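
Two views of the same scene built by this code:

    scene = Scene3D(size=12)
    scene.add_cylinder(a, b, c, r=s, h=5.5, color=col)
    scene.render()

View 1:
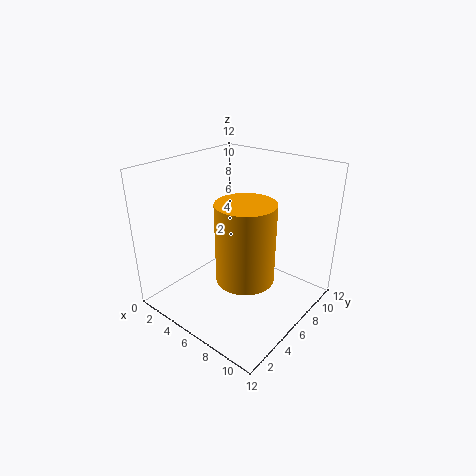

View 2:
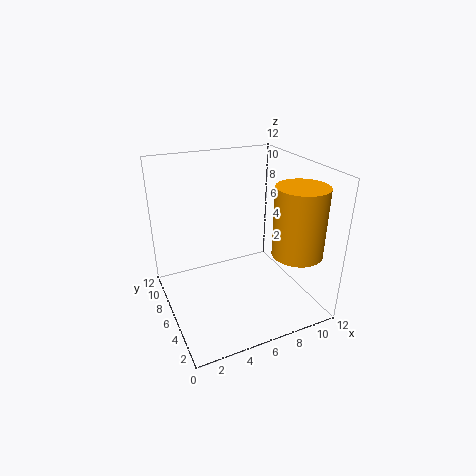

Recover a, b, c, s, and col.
a = 9.5
b = 2.5
c = 5.5
s = 2
col = 'orange'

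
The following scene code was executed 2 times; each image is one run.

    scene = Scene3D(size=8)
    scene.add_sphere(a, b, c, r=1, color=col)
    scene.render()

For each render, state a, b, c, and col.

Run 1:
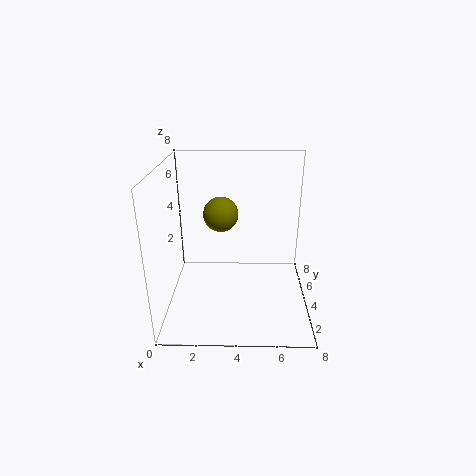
a = 3
b = 5
c = 5
col = 'olive'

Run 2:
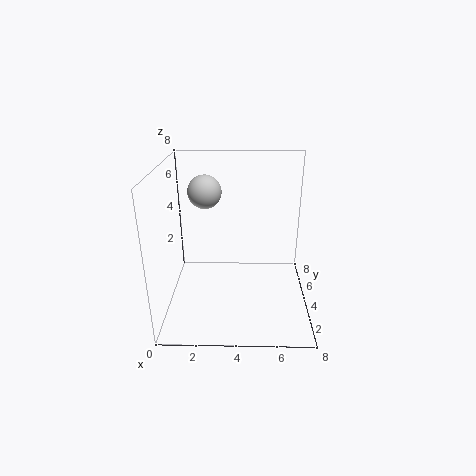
a = 2
b = 6
c = 6
col = 'lightgray'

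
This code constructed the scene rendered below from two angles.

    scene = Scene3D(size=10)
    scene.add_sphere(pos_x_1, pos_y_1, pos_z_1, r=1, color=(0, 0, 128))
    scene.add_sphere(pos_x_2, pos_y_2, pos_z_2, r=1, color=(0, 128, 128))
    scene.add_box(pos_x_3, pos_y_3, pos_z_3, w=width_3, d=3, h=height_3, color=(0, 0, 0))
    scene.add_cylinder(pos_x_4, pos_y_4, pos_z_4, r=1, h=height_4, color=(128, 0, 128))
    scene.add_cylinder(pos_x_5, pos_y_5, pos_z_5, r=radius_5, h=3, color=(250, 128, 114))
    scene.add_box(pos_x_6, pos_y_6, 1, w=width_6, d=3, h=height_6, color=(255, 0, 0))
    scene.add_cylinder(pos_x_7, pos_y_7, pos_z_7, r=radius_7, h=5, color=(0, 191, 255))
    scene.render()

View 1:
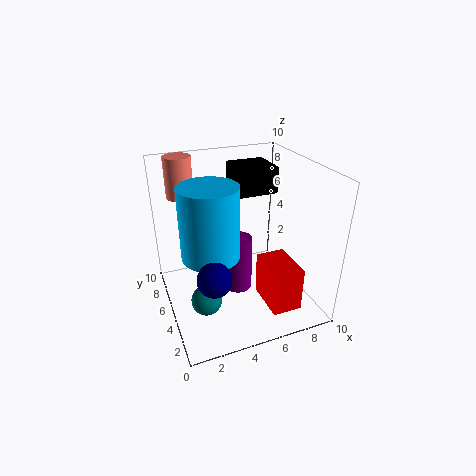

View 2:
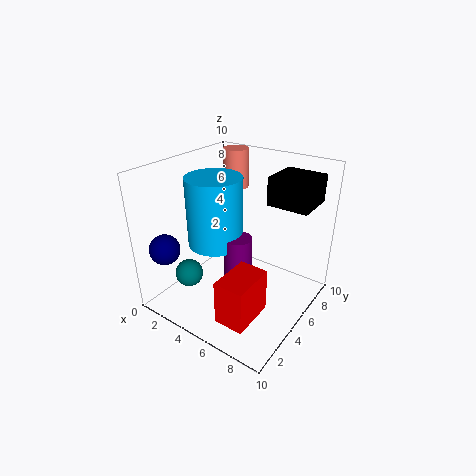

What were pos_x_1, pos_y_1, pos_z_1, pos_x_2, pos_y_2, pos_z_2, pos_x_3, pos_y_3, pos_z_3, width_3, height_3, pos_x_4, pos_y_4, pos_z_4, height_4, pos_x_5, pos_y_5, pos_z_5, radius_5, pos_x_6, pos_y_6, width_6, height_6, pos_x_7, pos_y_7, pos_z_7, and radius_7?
pos_x_1 = 2
pos_y_1 = 1
pos_z_1 = 5
pos_x_2 = 2
pos_y_2 = 3
pos_z_2 = 2
pos_x_3 = 6
pos_y_3 = 7
pos_z_3 = 7
width_3 = 3
height_3 = 2
pos_x_4 = 5
pos_y_4 = 5
pos_z_4 = 1
height_4 = 4
pos_x_5 = 2
pos_y_5 = 9
pos_z_5 = 7
radius_5 = 1
pos_x_6 = 6
pos_y_6 = 1
width_6 = 2
height_6 = 3
pos_x_7 = 3
pos_y_7 = 5
pos_z_7 = 4
radius_7 = 2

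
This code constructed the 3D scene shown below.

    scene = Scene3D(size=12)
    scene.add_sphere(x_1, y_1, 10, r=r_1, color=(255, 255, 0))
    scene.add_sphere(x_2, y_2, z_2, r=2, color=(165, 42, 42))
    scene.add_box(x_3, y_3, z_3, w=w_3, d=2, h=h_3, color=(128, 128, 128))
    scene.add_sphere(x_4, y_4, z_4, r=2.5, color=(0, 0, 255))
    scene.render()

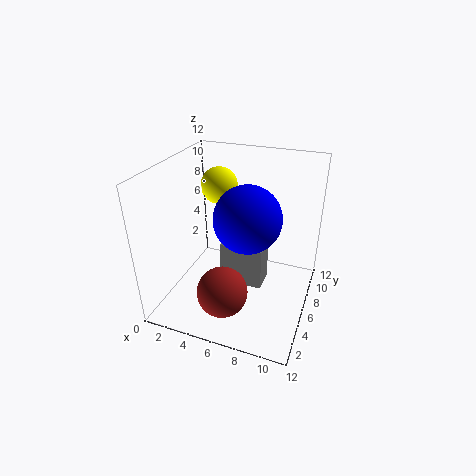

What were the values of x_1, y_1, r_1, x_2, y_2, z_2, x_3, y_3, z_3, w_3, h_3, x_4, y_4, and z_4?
x_1 = 4
y_1 = 7
r_1 = 1.5
x_2 = 6
y_2 = 2.5
z_2 = 3
x_3 = 5
y_3 = 4.5
z_3 = 2.5
w_3 = 3.5
h_3 = 3.5
x_4 = 7.5
y_4 = 4
z_4 = 9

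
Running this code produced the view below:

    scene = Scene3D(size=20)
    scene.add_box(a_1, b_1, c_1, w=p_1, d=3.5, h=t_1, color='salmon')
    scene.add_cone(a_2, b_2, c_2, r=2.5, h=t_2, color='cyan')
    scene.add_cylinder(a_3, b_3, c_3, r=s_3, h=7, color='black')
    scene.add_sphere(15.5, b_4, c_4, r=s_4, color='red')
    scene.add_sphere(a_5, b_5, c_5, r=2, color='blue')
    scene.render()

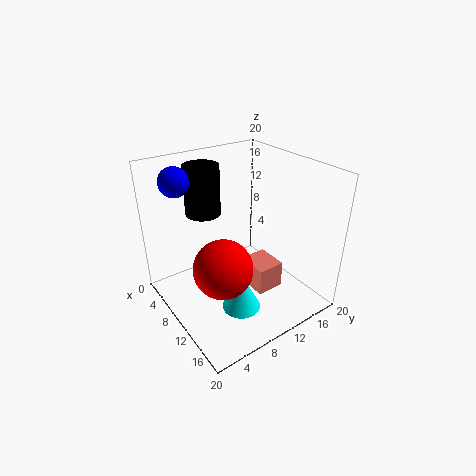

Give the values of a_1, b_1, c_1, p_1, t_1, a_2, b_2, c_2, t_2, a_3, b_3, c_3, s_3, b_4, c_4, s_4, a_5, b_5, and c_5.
a_1 = 13; b_1 = 8.5; c_1 = 5.5; p_1 = 4; t_1 = 3.5; a_2 = 15; b_2 = 7; c_2 = 3; t_2 = 5; a_3 = 5; b_3 = 7.5; c_3 = 12.5; s_3 = 2.5; b_4 = 4; c_4 = 10.5; s_4 = 3.5; a_5 = 5; b_5 = 3.5; c_5 = 18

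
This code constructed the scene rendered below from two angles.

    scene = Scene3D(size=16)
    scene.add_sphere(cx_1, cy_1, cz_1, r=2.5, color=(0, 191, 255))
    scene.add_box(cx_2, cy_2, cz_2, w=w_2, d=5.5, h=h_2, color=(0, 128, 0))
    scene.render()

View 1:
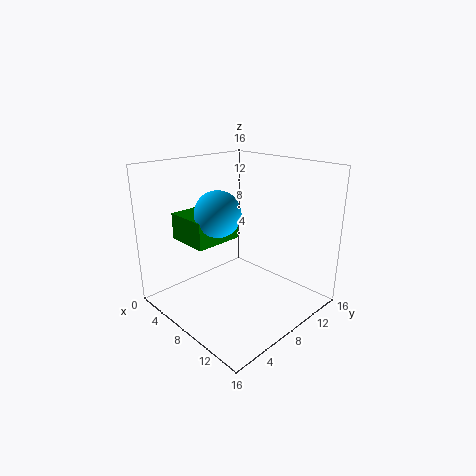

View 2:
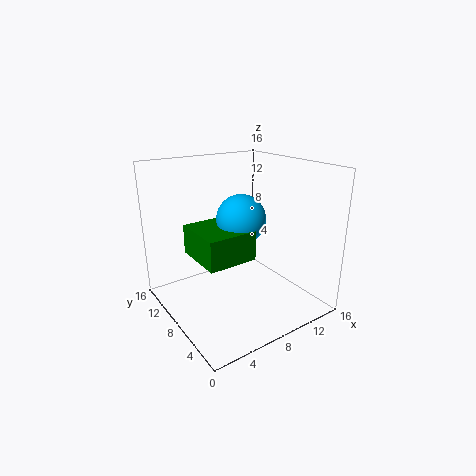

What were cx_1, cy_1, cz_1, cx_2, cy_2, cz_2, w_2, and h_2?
cx_1 = 7; cy_1 = 6; cz_1 = 11; cx_2 = 2; cy_2 = 3.5; cz_2 = 7.5; w_2 = 5; h_2 = 3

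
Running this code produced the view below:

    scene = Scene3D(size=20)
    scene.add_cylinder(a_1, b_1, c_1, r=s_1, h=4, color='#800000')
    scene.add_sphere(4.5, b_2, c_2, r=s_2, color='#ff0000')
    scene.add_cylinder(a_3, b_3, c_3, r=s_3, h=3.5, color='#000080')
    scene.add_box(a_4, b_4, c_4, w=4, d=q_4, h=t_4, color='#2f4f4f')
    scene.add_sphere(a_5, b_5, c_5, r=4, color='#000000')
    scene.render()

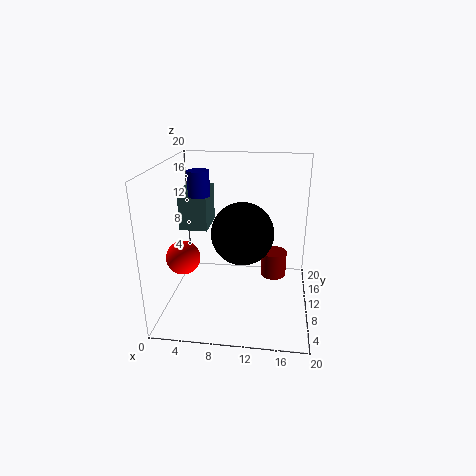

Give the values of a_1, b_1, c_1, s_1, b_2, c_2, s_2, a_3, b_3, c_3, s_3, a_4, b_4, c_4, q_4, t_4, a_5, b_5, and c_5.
a_1 = 15; b_1 = 15.5; c_1 = 1.5; s_1 = 2; b_2 = 2.5; c_2 = 10.5; s_2 = 2; a_3 = 4.5; b_3 = 11; c_3 = 15.5; s_3 = 1.5; a_4 = 1.5; b_4 = 10.5; c_4 = 10.5; q_4 = 5.5; t_4 = 5.5; a_5 = 11; b_5 = 7; c_5 = 12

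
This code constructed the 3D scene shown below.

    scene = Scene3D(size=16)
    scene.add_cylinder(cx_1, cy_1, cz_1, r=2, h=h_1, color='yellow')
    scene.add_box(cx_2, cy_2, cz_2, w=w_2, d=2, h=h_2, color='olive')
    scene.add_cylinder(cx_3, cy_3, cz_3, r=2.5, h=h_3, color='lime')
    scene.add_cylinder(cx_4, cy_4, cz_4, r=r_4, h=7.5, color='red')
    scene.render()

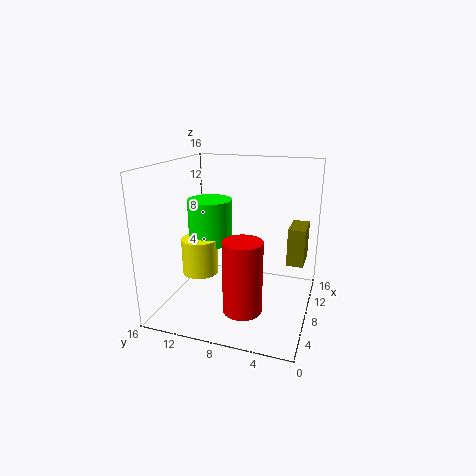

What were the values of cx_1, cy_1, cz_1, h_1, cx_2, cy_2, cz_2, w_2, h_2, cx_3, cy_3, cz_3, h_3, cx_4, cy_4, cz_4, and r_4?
cx_1 = 6.5; cy_1 = 12; cz_1 = 4; h_1 = 4; cx_2 = 11; cy_2 = 1; cz_2 = 4; w_2 = 4; h_2 = 4.5; cx_3 = 8.5; cy_3 = 11.5; cz_3 = 7; h_3 = 5; cx_4 = 3.5; cy_4 = 6; cz_4 = 2; r_4 = 2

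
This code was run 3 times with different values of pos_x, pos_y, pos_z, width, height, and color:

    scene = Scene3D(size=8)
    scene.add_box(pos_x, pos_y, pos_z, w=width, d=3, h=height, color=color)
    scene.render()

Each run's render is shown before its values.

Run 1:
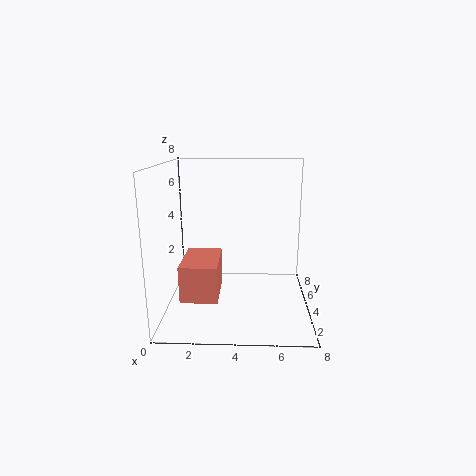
pos_x = 1; pos_y = 2; pos_z = 1; width = 2; height = 2; color = 'salmon'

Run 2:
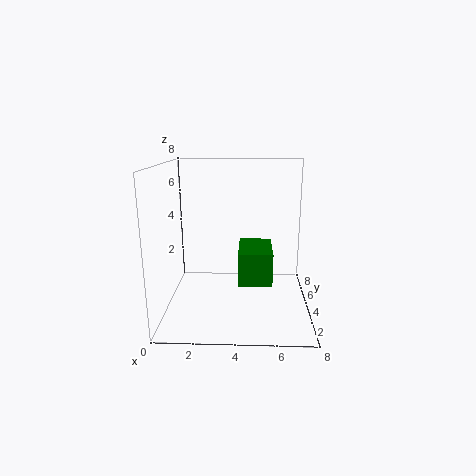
pos_x = 4; pos_y = 4; pos_z = 1; width = 2; height = 2; color = 'green'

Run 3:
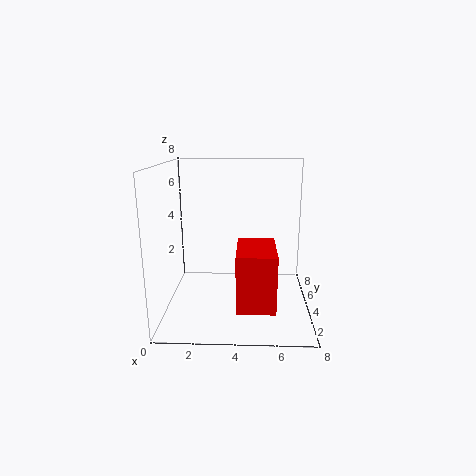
pos_x = 4; pos_y = 1; pos_z = 1; width = 2; height = 3; color = 'red'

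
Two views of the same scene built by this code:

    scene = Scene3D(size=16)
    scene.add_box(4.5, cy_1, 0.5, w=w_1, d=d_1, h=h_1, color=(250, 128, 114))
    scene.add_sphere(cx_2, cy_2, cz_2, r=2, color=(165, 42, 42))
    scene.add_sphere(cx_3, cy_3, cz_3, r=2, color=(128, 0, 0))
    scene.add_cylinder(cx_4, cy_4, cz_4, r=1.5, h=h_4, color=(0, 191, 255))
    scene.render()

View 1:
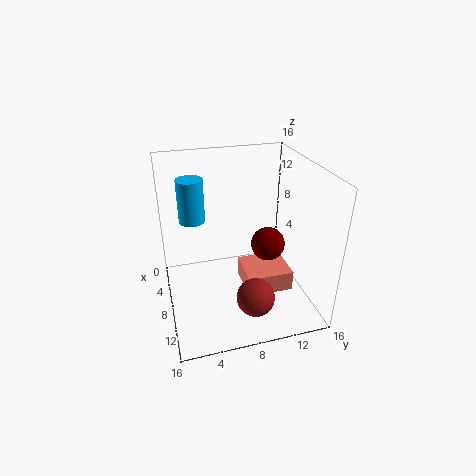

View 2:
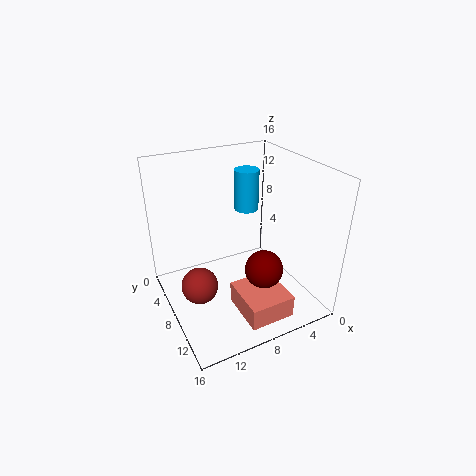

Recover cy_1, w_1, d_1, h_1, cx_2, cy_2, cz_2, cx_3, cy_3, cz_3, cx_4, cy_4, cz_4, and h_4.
cy_1 = 9; w_1 = 5; d_1 = 5.5; h_1 = 2.5; cx_2 = 13; cy_2 = 8.5; cz_2 = 3.5; cx_3 = 7; cy_3 = 12; cz_3 = 6; cx_4 = 4.5; cy_4 = 3.5; cz_4 = 9; h_4 = 5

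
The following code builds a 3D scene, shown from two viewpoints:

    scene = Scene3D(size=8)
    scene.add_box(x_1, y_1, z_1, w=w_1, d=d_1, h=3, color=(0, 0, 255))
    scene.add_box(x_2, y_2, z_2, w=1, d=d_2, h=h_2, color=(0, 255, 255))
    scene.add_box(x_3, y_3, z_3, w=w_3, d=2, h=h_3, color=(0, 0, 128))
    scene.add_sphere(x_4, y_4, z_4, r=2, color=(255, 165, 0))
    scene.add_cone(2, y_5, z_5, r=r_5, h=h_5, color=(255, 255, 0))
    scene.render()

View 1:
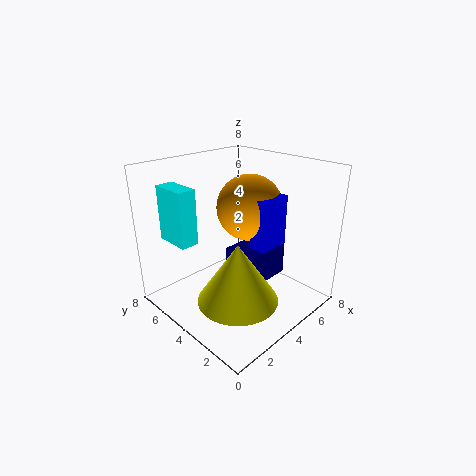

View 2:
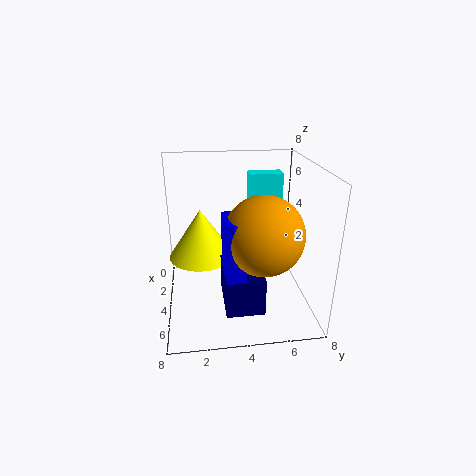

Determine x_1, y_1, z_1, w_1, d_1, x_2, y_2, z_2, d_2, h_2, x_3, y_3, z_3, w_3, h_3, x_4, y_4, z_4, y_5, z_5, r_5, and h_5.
x_1 = 5
y_1 = 3
z_1 = 3
w_1 = 2
d_1 = 1
x_2 = 1
y_2 = 5
z_2 = 4
d_2 = 2
h_2 = 3
x_3 = 4
y_3 = 3
z_3 = 1
w_3 = 3
h_3 = 2
x_4 = 6
y_4 = 5
z_4 = 5
y_5 = 2
z_5 = 2
r_5 = 2
h_5 = 3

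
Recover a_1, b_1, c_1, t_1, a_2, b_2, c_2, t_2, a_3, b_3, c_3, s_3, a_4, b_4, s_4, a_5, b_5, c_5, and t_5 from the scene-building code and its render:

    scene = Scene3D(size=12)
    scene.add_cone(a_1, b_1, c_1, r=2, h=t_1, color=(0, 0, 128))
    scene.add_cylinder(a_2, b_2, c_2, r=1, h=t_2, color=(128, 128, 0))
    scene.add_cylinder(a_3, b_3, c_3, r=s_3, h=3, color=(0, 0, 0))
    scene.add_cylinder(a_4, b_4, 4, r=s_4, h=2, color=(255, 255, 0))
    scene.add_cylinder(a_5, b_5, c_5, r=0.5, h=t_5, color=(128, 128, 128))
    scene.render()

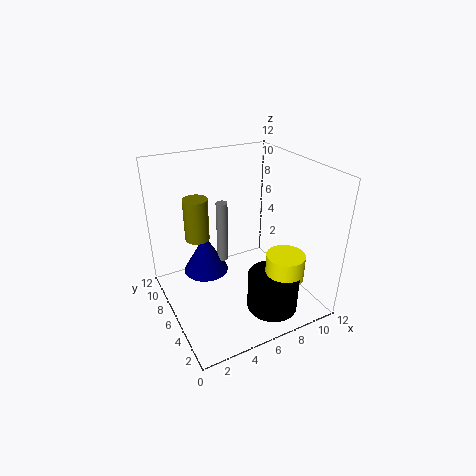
a_1 = 4, b_1 = 8.5, c_1 = 2, t_1 = 3.5, a_2 = 3, b_2 = 7.5, c_2 = 6, t_2 = 3.5, a_3 = 7, b_3 = 2, c_3 = 1.5, s_3 = 2, a_4 = 8, b_4 = 2, s_4 = 1.5, a_5 = 5.5, b_5 = 8, c_5 = 3, t_5 = 5.5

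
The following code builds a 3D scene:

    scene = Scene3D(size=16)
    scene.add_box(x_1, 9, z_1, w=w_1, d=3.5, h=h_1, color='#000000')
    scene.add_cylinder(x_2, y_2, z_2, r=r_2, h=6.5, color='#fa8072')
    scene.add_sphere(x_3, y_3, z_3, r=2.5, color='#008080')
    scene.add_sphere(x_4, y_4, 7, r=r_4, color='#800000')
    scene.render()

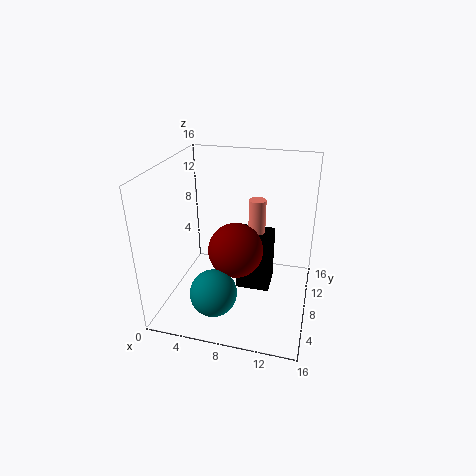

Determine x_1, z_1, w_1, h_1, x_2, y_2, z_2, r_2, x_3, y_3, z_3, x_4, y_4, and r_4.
x_1 = 7.5, z_1 = 0.5, w_1 = 4, h_1 = 7, x_2 = 9.5, y_2 = 11, z_2 = 5, r_2 = 1, x_3 = 6.5, y_3 = 3.5, z_3 = 3.5, x_4 = 8, y_4 = 7, r_4 = 3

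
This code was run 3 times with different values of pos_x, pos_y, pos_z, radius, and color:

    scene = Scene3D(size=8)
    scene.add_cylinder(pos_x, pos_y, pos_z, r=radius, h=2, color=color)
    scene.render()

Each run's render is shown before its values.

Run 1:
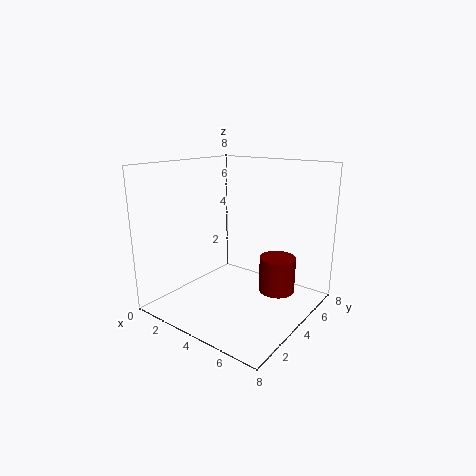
pos_x = 6; pos_y = 5; pos_z = 1; radius = 1; color = 'maroon'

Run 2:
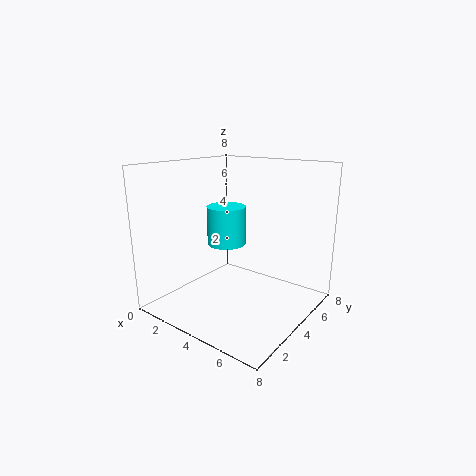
pos_x = 4; pos_y = 3; pos_z = 4; radius = 1; color = 'cyan'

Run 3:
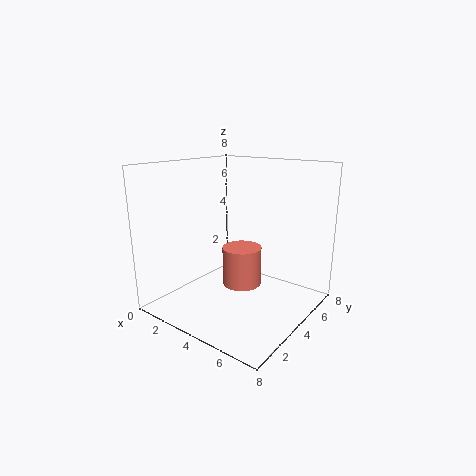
pos_x = 5; pos_y = 3; pos_z = 2; radius = 1; color = 'salmon'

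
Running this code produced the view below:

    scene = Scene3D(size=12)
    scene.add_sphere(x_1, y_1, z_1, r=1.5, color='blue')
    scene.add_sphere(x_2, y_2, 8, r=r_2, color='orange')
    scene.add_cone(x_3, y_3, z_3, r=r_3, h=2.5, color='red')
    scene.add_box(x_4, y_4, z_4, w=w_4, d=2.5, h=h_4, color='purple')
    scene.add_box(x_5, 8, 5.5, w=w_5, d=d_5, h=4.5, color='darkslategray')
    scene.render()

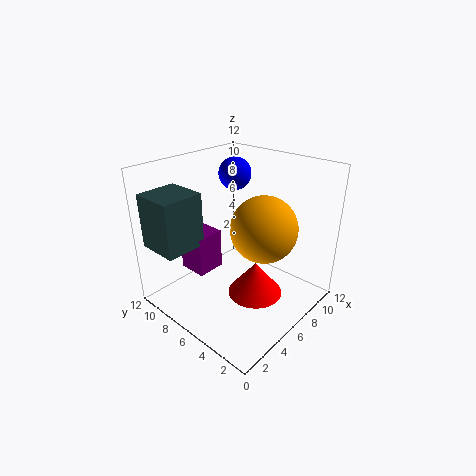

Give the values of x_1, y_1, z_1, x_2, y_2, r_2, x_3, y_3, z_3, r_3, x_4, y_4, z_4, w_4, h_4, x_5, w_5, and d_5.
x_1 = 9.5, y_1 = 9.5, z_1 = 10, x_2 = 5.5, y_2 = 3, r_2 = 2.5, x_3 = 4, y_3 = 2.5, z_3 = 3.5, r_3 = 2, x_4 = 3.5, y_4 = 8, z_4 = 2.5, w_4 = 2.5, h_4 = 3.5, x_5 = 0.5, w_5 = 3.5, d_5 = 3.5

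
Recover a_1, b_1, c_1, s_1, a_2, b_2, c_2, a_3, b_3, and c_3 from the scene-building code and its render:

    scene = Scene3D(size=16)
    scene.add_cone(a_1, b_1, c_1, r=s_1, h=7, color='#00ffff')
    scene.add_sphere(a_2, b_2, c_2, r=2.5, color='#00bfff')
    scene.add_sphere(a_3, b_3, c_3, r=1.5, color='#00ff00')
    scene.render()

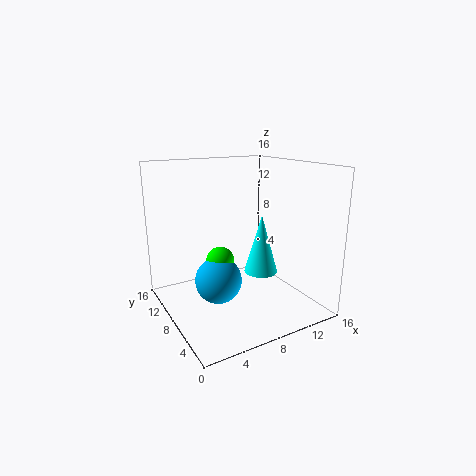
a_1 = 11.5; b_1 = 8.5; c_1 = 3; s_1 = 2; a_2 = 5; b_2 = 7; c_2 = 4; a_3 = 5.5; b_3 = 7.5; c_3 = 6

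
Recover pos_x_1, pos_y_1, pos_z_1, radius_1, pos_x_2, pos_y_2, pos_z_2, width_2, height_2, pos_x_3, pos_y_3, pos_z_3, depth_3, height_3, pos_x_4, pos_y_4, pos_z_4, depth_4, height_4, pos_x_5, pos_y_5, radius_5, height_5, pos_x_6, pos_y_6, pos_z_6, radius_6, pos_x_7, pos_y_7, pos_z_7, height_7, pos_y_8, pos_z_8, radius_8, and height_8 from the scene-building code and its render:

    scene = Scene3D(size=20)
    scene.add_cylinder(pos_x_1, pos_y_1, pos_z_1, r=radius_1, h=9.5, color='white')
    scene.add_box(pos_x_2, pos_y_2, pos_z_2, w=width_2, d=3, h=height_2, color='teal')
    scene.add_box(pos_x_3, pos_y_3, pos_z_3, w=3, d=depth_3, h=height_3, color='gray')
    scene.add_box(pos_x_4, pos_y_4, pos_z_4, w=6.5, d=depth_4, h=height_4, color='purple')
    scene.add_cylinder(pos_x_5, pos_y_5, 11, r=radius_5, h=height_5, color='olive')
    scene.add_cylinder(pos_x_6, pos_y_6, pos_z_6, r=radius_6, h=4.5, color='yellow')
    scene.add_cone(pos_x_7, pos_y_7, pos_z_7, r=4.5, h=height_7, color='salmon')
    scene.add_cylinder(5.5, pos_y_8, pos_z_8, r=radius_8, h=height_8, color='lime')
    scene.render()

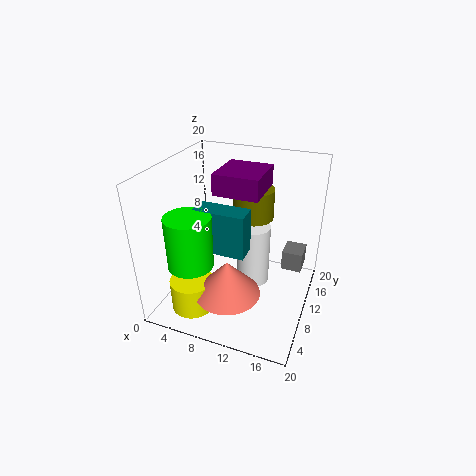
pos_x_1 = 11; pos_y_1 = 14; pos_z_1 = 0.5; radius_1 = 2.5; pos_x_2 = 5; pos_y_2 = 6.5; pos_z_2 = 9; width_2 = 7; height_2 = 6; pos_x_3 = 15.5; pos_y_3 = 14; pos_z_3 = 3.5; depth_3 = 3.5; height_3 = 3; pos_x_4 = 6; pos_y_4 = 10.5; pos_z_4 = 15.5; depth_4 = 7; height_4 = 3; pos_x_5 = 10.5; pos_y_5 = 15; radius_5 = 3; height_5 = 4.5; pos_x_6 = 5; pos_y_6 = 5; pos_z_6 = 0.5; radius_6 = 3; pos_x_7 = 10; pos_y_7 = 6; pos_z_7 = 3.5; height_7 = 5; pos_y_8 = 4.5; pos_z_8 = 8; radius_8 = 3; height_8 = 7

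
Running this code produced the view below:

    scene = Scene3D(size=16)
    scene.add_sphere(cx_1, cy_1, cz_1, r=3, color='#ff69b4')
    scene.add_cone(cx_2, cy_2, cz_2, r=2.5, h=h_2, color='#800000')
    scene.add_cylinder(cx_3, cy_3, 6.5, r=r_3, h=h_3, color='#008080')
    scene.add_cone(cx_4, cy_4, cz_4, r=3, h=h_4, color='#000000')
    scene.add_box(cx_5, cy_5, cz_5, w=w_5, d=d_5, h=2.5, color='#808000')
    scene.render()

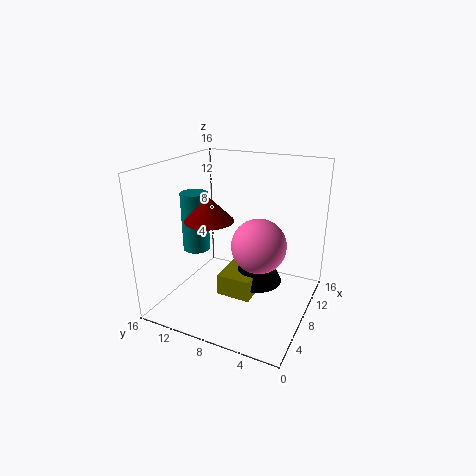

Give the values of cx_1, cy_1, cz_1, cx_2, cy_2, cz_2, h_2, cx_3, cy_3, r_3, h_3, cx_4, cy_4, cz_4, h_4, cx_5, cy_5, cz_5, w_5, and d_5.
cx_1 = 8
cy_1 = 5.5
cz_1 = 7.5
cx_2 = 4.5
cy_2 = 9.5
cz_2 = 11
h_2 = 2.5
cx_3 = 6.5
cy_3 = 12.5
r_3 = 1.5
h_3 = 6.5
cx_4 = 10
cy_4 = 6.5
cz_4 = 2
h_4 = 6
cx_5 = 6.5
cy_5 = 6
cz_5 = 1
w_5 = 4.5
d_5 = 4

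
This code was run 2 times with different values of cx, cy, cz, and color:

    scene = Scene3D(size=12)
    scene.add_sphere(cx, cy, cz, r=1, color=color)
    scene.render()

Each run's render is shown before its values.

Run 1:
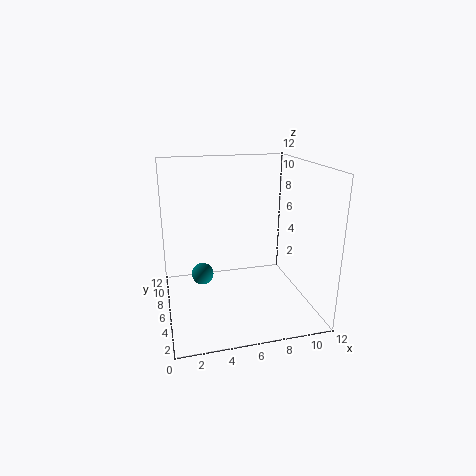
cx = 3.25; cy = 8.5; cz = 1.75; color = 'teal'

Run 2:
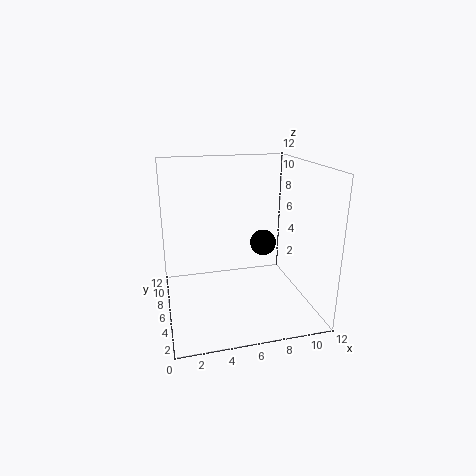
cx = 7.5; cy = 4; cz = 6.25; color = 'black'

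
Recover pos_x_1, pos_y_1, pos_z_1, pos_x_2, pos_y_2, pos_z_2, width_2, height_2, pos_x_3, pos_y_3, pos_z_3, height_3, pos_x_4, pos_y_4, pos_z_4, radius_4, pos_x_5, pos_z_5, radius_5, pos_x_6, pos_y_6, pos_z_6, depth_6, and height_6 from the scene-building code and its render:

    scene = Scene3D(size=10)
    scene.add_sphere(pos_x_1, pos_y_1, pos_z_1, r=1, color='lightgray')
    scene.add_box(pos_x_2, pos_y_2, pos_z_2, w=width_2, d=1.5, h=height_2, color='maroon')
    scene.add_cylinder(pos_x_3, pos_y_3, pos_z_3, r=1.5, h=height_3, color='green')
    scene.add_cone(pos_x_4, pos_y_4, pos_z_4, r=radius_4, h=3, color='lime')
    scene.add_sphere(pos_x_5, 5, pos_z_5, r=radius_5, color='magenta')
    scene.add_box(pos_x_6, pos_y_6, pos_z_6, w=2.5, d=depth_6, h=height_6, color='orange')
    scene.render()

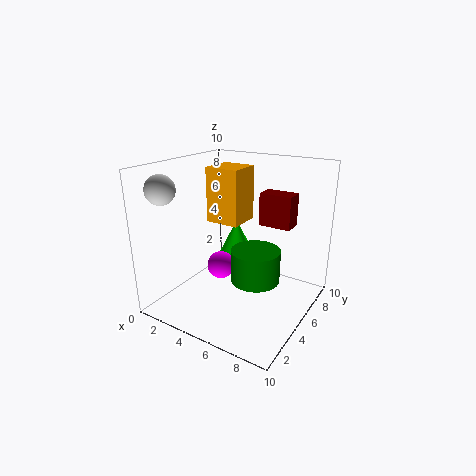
pos_x_1 = 1, pos_y_1 = 2, pos_z_1 = 8.5, pos_x_2 = 5, pos_y_2 = 8, pos_z_2 = 5, width_2 = 2.5, height_2 = 2.5, pos_x_3 = 7.5, pos_y_3 = 3, pos_z_3 = 3.5, height_3 = 2, pos_x_4 = 3, pos_y_4 = 8, pos_z_4 = 2, radius_4 = 1.5, pos_x_5 = 3.5, pos_z_5 = 2.5, radius_5 = 1, pos_x_6 = 2, pos_y_6 = 5.5, pos_z_6 = 5.5, depth_6 = 2.5, height_6 = 4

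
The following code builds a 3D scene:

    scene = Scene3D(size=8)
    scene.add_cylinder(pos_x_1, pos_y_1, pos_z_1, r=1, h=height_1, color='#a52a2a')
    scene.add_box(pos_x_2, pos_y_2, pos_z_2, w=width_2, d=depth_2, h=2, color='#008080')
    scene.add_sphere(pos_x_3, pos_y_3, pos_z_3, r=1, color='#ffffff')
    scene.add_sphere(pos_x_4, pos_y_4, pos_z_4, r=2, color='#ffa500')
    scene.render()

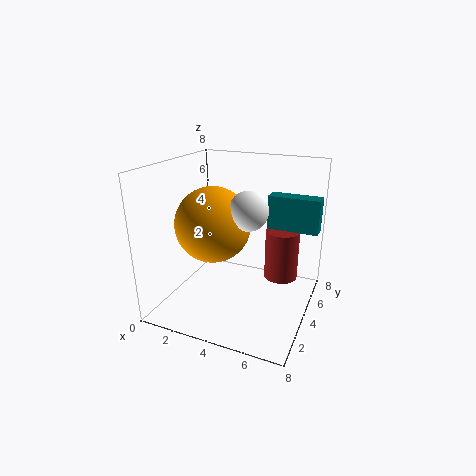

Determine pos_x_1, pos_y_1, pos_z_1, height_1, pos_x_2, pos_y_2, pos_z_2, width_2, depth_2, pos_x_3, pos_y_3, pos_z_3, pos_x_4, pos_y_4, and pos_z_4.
pos_x_1 = 6
pos_y_1 = 6
pos_z_1 = 1
height_1 = 3
pos_x_2 = 5
pos_y_2 = 6
pos_z_2 = 4
width_2 = 3
depth_2 = 1
pos_x_3 = 5
pos_y_3 = 3
pos_z_3 = 6
pos_x_4 = 3
pos_y_4 = 3
pos_z_4 = 5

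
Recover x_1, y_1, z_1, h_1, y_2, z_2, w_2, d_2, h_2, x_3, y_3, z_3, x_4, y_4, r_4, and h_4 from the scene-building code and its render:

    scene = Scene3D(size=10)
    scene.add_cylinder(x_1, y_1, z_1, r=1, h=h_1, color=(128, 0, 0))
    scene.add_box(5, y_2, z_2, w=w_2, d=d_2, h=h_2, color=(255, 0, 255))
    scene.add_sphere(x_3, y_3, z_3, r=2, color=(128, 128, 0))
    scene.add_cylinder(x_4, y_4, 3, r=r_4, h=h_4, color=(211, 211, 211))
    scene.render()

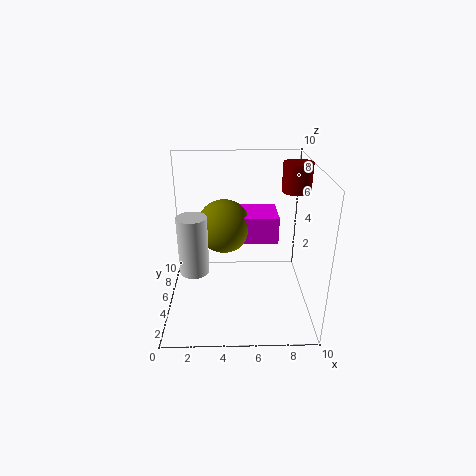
x_1 = 9
y_1 = 6
z_1 = 8
h_1 = 2
y_2 = 6
z_2 = 4
w_2 = 3
d_2 = 3
h_2 = 2
x_3 = 4
y_3 = 7
z_3 = 5
x_4 = 2
y_4 = 4
r_4 = 1
h_4 = 4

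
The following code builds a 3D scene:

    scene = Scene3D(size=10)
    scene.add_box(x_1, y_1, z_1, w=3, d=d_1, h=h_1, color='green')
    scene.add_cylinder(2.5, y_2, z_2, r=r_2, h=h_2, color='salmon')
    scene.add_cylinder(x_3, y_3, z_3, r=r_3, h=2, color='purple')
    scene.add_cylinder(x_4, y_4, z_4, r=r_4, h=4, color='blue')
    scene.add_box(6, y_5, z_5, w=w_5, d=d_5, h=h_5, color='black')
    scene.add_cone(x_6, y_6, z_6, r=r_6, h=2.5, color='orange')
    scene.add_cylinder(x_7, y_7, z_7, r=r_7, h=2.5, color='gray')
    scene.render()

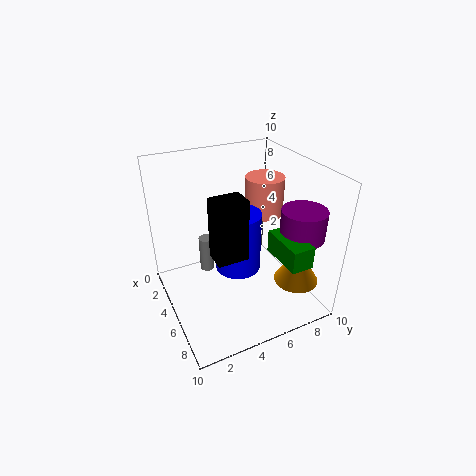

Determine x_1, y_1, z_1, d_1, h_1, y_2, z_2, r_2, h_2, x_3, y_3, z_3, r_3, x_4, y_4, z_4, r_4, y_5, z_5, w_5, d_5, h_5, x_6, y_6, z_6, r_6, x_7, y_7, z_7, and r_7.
x_1 = 6.5
y_1 = 6.5
z_1 = 4.5
d_1 = 1.5
h_1 = 1.5
y_2 = 8.5
z_2 = 5
r_2 = 1.5
h_2 = 3
x_3 = 7.5
y_3 = 8.5
z_3 = 5.5
r_3 = 1.5
x_4 = 6
y_4 = 4.5
z_4 = 3.5
r_4 = 1.5
y_5 = 2.5
z_5 = 5
w_5 = 1.5
d_5 = 2
h_5 = 4
x_6 = 8
y_6 = 8
z_6 = 2.5
r_6 = 1.5
x_7 = 4
y_7 = 3
z_7 = 2.5
r_7 = 0.5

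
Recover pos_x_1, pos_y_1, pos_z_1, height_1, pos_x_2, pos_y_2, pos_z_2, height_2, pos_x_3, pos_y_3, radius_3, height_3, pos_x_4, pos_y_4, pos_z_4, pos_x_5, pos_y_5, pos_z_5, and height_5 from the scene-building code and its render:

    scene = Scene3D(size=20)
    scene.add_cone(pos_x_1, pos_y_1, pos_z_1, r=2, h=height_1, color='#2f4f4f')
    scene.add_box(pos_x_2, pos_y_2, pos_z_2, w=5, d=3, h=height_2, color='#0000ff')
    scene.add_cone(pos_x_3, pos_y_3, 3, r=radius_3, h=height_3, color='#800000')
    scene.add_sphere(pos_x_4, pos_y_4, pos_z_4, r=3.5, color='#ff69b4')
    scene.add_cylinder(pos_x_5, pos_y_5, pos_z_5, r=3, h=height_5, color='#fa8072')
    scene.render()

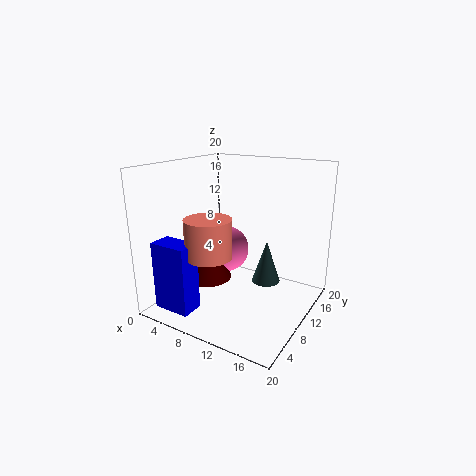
pos_x_1 = 13.5
pos_y_1 = 12
pos_z_1 = 3.5
height_1 = 6
pos_x_2 = 3
pos_y_2 = 0.5
pos_z_2 = 2
height_2 = 9
pos_x_3 = 5
pos_y_3 = 9.5
radius_3 = 3.5
height_3 = 8
pos_x_4 = 6
pos_y_4 = 13
pos_z_4 = 6.5
pos_x_5 = 9
pos_y_5 = 4.5
pos_z_5 = 9
height_5 = 5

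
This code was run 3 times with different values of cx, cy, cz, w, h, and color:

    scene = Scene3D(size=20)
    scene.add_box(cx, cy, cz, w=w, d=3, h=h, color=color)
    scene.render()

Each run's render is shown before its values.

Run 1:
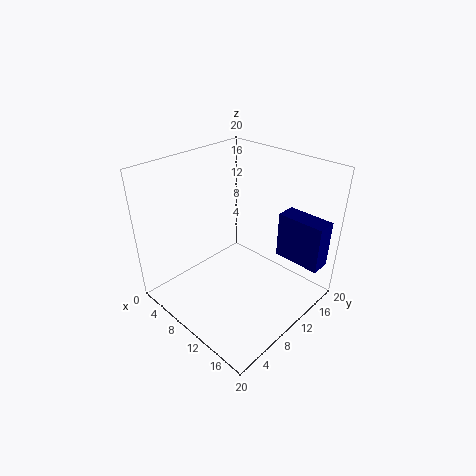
cx = 12
cy = 16.5
cz = 5
w = 7
h = 7
color = 'navy'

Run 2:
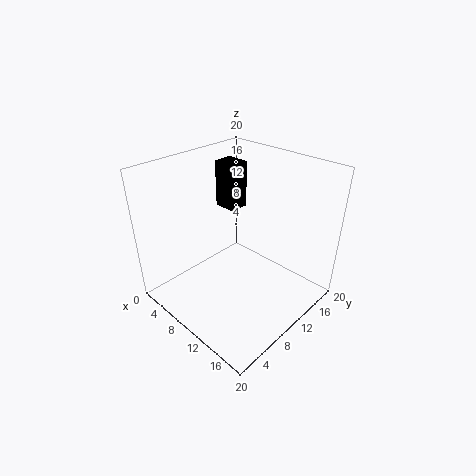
cx = 2.5
cy = 13
cz = 11.5
w = 3.5
h = 7
color = 'black'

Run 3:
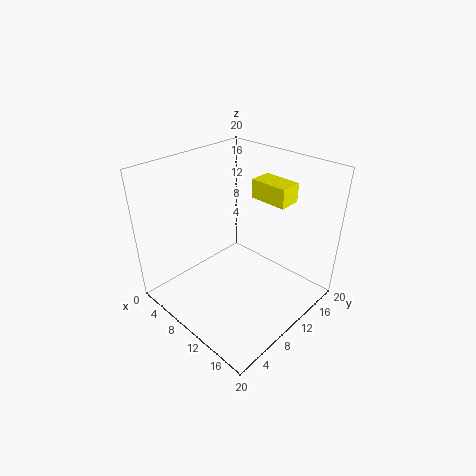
cx = 11
cy = 11.5
cz = 16
w = 5
h = 2.5
color = 'yellow'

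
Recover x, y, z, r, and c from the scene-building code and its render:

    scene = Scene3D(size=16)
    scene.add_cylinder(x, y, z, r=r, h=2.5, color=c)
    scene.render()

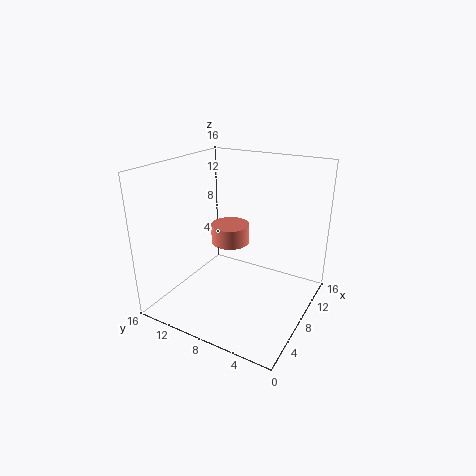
x = 13; y = 12; z = 4.5; r = 2.5; c = 'salmon'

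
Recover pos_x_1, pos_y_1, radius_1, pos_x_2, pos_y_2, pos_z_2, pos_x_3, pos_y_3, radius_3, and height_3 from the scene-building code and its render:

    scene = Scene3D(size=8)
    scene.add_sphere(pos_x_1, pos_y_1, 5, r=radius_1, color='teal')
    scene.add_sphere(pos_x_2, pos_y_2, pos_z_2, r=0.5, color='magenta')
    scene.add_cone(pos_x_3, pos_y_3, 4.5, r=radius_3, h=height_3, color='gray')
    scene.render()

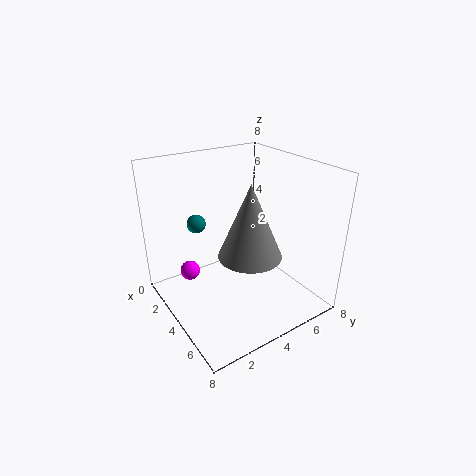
pos_x_1 = 3
pos_y_1 = 2
radius_1 = 0.5
pos_x_2 = 4
pos_y_2 = 1
pos_z_2 = 3
pos_x_3 = 6.5
pos_y_3 = 3
radius_3 = 1.5
height_3 = 3.5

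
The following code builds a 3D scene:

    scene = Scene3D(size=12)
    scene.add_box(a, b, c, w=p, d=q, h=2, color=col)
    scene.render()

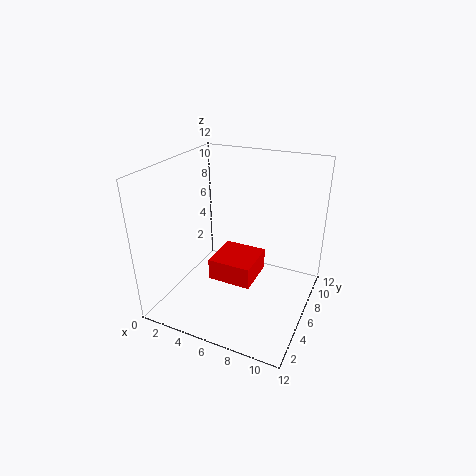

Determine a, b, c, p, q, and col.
a = 3, b = 6, c = 1, p = 4, q = 4, col = 'red'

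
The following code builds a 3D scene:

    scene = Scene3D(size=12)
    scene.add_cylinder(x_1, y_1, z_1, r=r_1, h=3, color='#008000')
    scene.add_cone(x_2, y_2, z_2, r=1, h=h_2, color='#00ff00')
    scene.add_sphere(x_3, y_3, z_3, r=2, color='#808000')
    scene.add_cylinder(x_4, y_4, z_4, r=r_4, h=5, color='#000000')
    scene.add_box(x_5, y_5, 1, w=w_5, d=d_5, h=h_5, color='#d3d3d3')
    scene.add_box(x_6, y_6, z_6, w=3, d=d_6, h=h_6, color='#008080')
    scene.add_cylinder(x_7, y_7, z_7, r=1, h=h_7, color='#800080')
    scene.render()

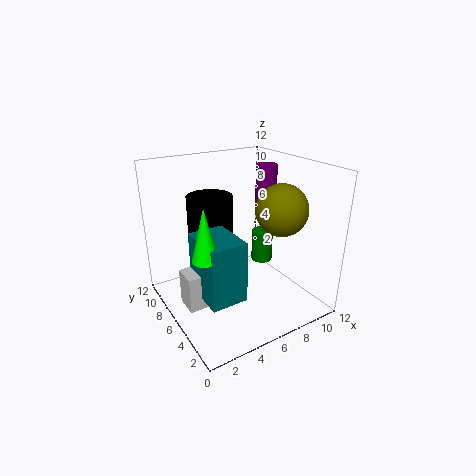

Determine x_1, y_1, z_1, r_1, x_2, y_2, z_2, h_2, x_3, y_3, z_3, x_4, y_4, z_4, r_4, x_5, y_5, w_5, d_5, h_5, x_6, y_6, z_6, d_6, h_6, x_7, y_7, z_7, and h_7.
x_1 = 10, y_1 = 8, z_1 = 2, r_1 = 1, x_2 = 2, y_2 = 4, z_2 = 6, h_2 = 4, x_3 = 8, y_3 = 3, z_3 = 9, x_4 = 5, y_4 = 9, z_4 = 4, r_4 = 2, x_5 = 1, y_5 = 5, w_5 = 3, d_5 = 2, h_5 = 3, x_6 = 2, y_6 = 3, z_6 = 2, d_6 = 4, h_6 = 5, x_7 = 11, y_7 = 9, z_7 = 7, h_7 = 4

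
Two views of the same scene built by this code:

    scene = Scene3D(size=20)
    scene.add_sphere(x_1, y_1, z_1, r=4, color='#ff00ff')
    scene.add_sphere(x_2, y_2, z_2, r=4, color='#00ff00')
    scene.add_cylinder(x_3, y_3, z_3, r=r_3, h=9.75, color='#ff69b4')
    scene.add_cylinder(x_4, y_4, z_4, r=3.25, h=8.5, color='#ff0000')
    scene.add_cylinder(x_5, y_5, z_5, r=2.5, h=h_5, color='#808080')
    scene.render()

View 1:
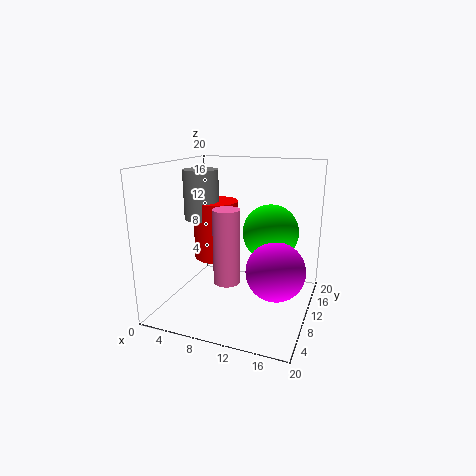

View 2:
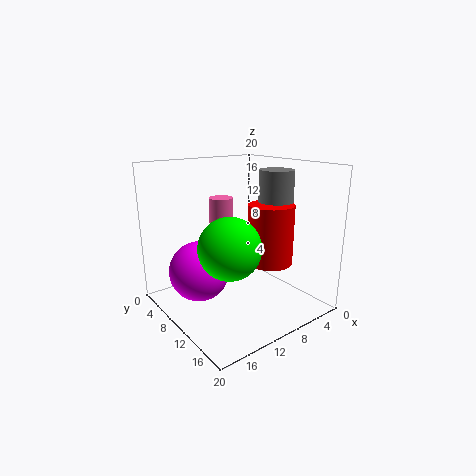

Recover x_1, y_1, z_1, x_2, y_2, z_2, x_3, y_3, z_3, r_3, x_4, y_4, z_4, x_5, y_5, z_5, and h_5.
x_1 = 15.75, y_1 = 9, z_1 = 6.25, x_2 = 13.75, y_2 = 13.25, z_2 = 10.25, x_3 = 10, y_3 = 6, z_3 = 5.25, r_3 = 1.75, x_4 = 5.75, y_4 = 12, z_4 = 6, x_5 = 4, y_5 = 11, z_5 = 12, h_5 = 7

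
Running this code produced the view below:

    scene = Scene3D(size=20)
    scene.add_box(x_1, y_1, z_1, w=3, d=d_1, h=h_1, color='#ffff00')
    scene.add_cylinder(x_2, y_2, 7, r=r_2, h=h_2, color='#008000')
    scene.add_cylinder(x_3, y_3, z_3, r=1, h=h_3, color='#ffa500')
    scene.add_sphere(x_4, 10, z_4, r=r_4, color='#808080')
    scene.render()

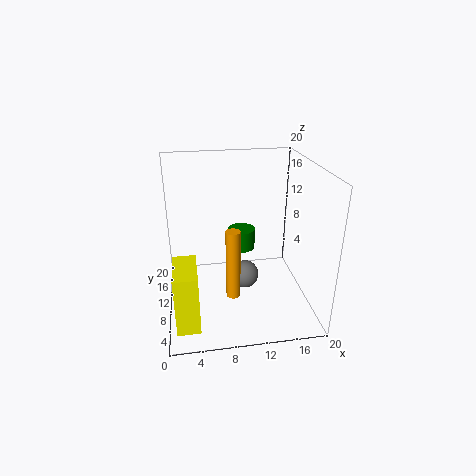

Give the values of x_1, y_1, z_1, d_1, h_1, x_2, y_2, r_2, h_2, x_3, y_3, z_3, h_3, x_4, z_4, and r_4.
x_1 = 1, y_1 = 2, z_1 = 1, d_1 = 6, h_1 = 8, x_2 = 11, y_2 = 13, r_2 = 2, h_2 = 3, x_3 = 9, y_3 = 8, z_3 = 2, h_3 = 10, x_4 = 11, z_4 = 4, r_4 = 2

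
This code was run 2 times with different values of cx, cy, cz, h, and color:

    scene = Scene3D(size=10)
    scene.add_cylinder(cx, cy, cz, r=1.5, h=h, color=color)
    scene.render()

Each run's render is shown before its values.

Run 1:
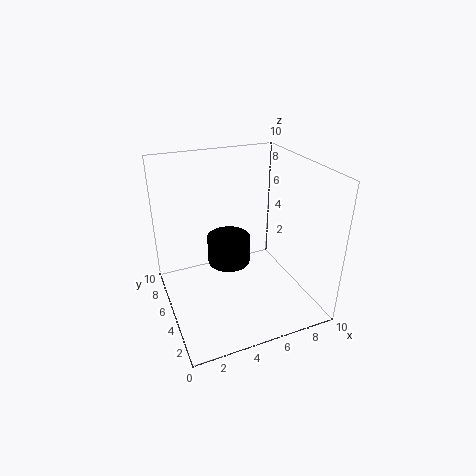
cx = 4.5, cy = 5.5, cz = 3, h = 2, color = 'black'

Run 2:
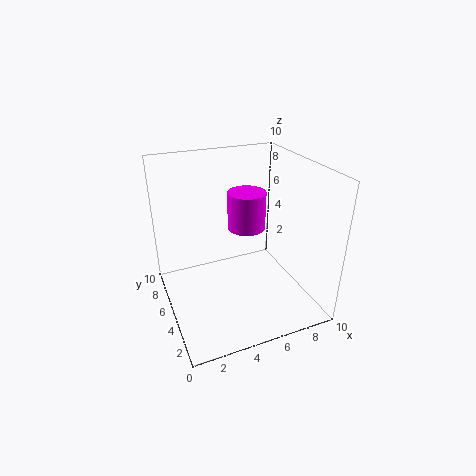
cx = 7, cy = 8, cz = 4, h = 3, color = 'magenta'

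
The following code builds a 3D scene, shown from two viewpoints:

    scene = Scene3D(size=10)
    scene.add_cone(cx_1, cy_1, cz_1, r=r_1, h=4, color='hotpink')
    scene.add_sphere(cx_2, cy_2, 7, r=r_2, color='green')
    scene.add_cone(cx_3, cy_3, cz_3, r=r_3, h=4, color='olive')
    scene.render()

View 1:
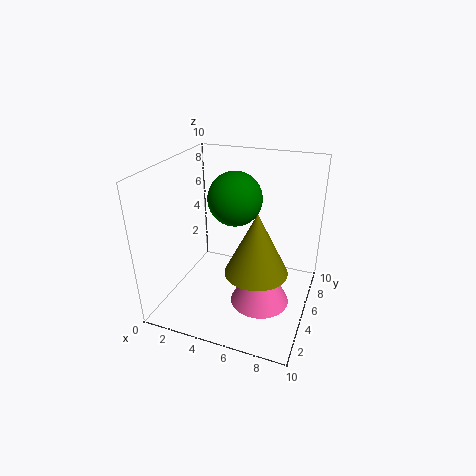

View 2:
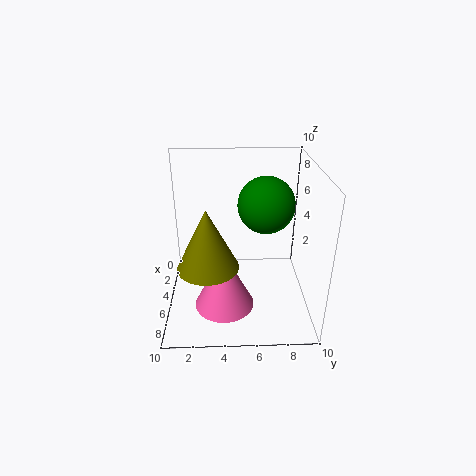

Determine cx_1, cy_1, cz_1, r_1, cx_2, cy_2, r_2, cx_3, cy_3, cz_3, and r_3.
cx_1 = 7
cy_1 = 4
cz_1 = 1
r_1 = 2
cx_2 = 4
cy_2 = 7
r_2 = 2
cx_3 = 7
cy_3 = 3
cz_3 = 4
r_3 = 2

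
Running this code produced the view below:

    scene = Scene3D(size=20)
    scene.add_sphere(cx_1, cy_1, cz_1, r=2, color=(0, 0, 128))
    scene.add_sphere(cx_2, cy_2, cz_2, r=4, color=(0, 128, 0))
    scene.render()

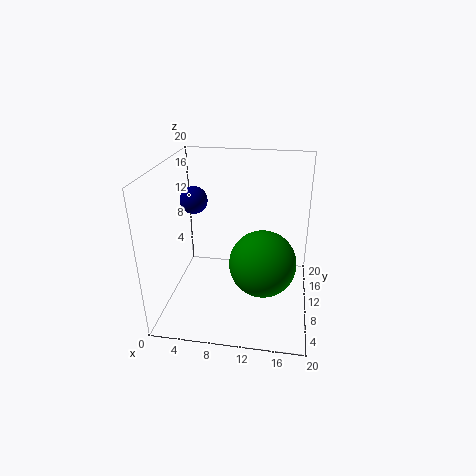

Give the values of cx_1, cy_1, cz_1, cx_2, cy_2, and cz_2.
cx_1 = 3; cy_1 = 13; cz_1 = 14; cx_2 = 14; cy_2 = 4; cz_2 = 10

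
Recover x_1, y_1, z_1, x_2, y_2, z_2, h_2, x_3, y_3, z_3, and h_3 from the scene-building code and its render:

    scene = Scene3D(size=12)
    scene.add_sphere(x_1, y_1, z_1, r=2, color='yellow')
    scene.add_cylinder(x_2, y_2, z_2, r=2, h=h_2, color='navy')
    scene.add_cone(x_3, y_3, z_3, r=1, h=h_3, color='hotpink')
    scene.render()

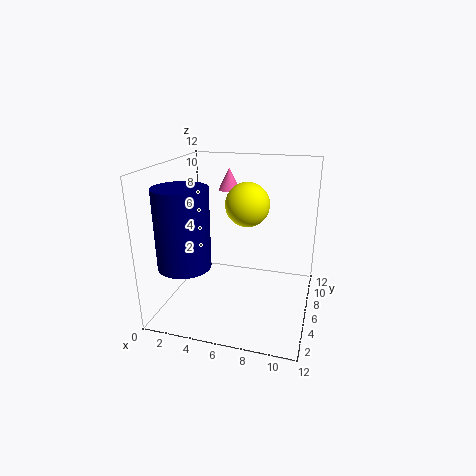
x_1 = 6; y_1 = 9; z_1 = 8; x_2 = 3; y_2 = 2; z_2 = 5; h_2 = 6; x_3 = 4; y_3 = 10; z_3 = 9; h_3 = 2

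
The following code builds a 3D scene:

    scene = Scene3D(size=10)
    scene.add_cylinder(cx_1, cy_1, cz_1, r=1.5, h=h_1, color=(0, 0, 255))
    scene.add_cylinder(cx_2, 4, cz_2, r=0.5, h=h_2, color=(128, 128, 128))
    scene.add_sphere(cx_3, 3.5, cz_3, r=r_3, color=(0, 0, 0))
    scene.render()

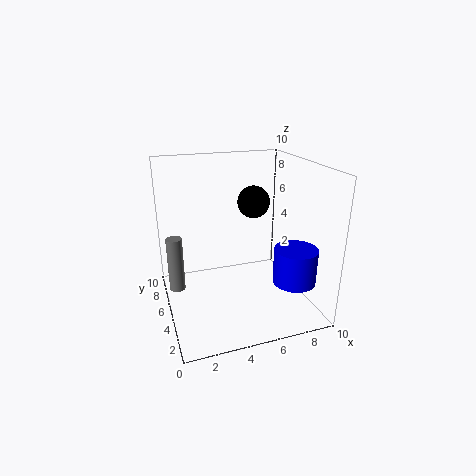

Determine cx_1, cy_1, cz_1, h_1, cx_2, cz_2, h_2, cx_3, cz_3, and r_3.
cx_1 = 8.5, cy_1 = 3, cz_1 = 2, h_1 = 2.5, cx_2 = 0.5, cz_2 = 2.5, h_2 = 3.5, cx_3 = 5.5, cz_3 = 8, r_3 = 1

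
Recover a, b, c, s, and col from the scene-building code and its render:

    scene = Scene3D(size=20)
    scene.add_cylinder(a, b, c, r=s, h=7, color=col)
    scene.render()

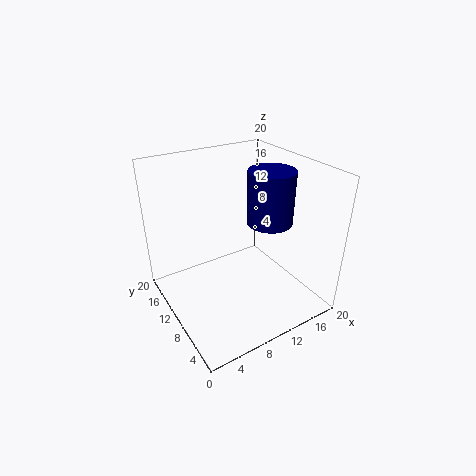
a = 13
b = 7
c = 13
s = 3
col = 'navy'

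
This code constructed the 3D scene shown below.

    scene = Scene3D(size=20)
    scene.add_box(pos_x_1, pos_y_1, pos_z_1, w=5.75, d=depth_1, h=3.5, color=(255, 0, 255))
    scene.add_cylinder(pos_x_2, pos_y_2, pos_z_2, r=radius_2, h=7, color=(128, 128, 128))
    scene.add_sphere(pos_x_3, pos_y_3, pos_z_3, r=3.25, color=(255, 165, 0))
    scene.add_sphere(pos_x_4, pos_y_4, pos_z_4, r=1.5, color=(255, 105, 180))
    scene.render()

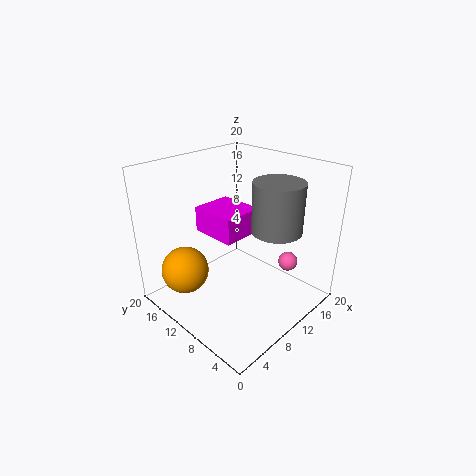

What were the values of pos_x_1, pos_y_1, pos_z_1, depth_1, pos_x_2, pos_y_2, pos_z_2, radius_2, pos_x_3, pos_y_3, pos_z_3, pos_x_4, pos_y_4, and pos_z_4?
pos_x_1 = 7, pos_y_1 = 8.75, pos_z_1 = 10.5, depth_1 = 6.5, pos_x_2 = 13.75, pos_y_2 = 6.25, pos_z_2 = 11, radius_2 = 3.5, pos_x_3 = 3.75, pos_y_3 = 14.25, pos_z_3 = 5.75, pos_x_4 = 18.25, pos_y_4 = 7, pos_z_4 = 3.75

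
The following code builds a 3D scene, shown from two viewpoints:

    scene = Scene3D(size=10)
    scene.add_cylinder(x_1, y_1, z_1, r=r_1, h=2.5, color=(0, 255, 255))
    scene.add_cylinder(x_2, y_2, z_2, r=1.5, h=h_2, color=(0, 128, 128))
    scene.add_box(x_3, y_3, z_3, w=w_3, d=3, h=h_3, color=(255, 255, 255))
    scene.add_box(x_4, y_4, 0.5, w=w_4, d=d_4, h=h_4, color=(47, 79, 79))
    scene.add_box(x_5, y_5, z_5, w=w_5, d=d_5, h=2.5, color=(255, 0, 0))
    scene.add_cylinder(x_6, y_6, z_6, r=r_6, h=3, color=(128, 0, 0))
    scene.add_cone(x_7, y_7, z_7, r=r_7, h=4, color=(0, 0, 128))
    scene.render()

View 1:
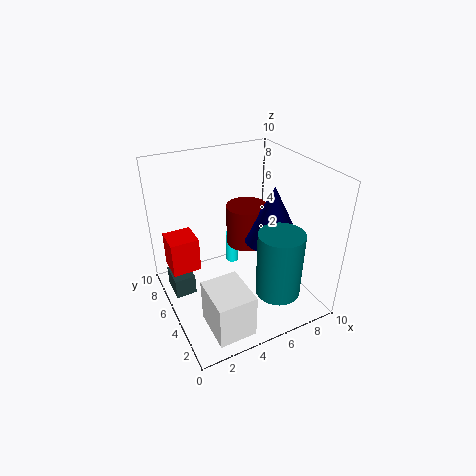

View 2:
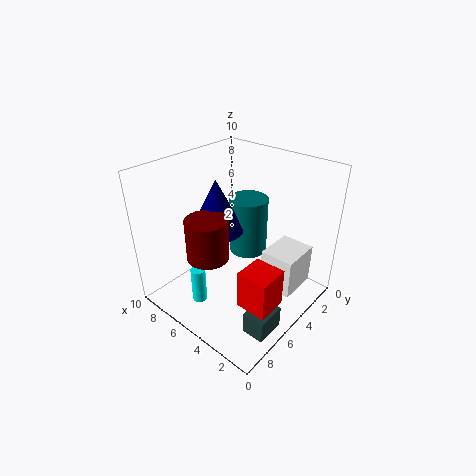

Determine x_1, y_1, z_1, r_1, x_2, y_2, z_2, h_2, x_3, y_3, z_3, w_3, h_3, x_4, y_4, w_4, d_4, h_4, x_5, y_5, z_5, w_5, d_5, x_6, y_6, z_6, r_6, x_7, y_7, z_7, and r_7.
x_1 = 6
y_1 = 8
z_1 = 1
r_1 = 0.5
x_2 = 6.5
y_2 = 2
z_2 = 2
h_2 = 4.5
x_3 = 1.5
y_3 = 0.5
z_3 = 0.5
w_3 = 2.5
h_3 = 3
x_4 = 0.5
y_4 = 6
w_4 = 1.5
d_4 = 2
h_4 = 1.5
x_5 = 0.5
y_5 = 6
z_5 = 2.5
w_5 = 2
d_5 = 2
x_6 = 6.5
y_6 = 6.5
z_6 = 3.5
r_6 = 1.5
x_7 = 7.5
y_7 = 4.5
z_7 = 4.5
r_7 = 2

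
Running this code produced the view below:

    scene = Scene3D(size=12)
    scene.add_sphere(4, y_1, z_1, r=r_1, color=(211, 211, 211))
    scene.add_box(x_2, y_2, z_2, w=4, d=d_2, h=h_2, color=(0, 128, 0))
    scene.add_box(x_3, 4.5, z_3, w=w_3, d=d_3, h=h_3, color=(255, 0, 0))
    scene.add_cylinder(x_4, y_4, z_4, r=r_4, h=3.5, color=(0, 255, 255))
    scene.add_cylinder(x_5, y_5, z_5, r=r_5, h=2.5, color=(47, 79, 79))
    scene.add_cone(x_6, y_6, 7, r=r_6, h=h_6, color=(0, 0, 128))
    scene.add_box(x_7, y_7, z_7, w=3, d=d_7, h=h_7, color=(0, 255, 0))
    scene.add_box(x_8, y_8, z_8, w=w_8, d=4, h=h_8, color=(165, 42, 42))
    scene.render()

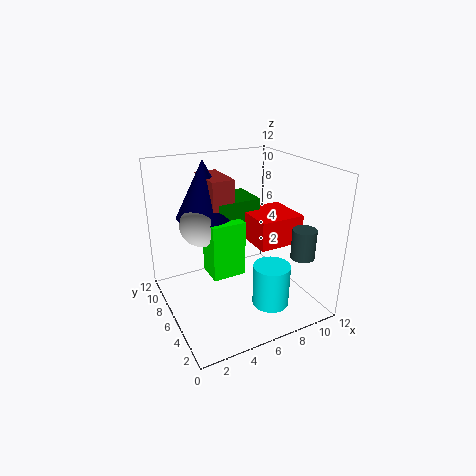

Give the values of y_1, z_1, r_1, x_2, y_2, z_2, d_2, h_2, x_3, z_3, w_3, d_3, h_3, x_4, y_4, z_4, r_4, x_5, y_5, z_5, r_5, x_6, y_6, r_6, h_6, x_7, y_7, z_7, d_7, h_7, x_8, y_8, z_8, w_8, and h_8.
y_1 = 9, z_1 = 6.5, r_1 = 2, x_2 = 5, y_2 = 7.5, z_2 = 6, d_2 = 3.5, h_2 = 2.5, x_3 = 7.5, z_3 = 5, w_3 = 4, d_3 = 4, h_3 = 2.5, x_4 = 7.5, y_4 = 3, z_4 = 1, r_4 = 1.5, x_5 = 10.5, y_5 = 3, z_5 = 4.5, r_5 = 1, x_6 = 4.5, y_6 = 9.5, r_6 = 2.5, h_6 = 5, x_7 = 4, y_7 = 6.5, z_7 = 2, d_7 = 2.5, h_7 = 5, x_8 = 4.5, y_8 = 7.5, z_8 = 6.5, w_8 = 2, h_8 = 4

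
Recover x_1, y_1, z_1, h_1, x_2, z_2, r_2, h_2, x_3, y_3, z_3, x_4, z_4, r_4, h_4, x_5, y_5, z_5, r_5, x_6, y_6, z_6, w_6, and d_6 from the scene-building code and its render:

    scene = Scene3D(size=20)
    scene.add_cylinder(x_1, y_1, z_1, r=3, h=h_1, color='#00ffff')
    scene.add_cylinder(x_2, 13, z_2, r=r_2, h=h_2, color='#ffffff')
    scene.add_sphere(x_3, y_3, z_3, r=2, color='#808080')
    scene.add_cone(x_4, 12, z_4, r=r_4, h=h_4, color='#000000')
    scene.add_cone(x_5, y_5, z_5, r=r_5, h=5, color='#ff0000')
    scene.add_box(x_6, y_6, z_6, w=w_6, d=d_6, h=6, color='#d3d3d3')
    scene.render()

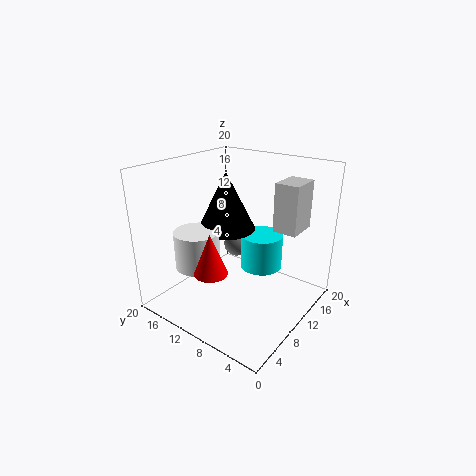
x_1 = 13; y_1 = 8; z_1 = 5; h_1 = 5; x_2 = 5; z_2 = 7; r_2 = 3; h_2 = 5; x_3 = 15; y_3 = 14; z_3 = 6; x_4 = 10; z_4 = 11; r_4 = 4; h_4 = 8; x_5 = 2; y_5 = 8; z_5 = 9; r_5 = 2; x_6 = 9; y_6 = 1; z_6 = 13; w_6 = 4; d_6 = 3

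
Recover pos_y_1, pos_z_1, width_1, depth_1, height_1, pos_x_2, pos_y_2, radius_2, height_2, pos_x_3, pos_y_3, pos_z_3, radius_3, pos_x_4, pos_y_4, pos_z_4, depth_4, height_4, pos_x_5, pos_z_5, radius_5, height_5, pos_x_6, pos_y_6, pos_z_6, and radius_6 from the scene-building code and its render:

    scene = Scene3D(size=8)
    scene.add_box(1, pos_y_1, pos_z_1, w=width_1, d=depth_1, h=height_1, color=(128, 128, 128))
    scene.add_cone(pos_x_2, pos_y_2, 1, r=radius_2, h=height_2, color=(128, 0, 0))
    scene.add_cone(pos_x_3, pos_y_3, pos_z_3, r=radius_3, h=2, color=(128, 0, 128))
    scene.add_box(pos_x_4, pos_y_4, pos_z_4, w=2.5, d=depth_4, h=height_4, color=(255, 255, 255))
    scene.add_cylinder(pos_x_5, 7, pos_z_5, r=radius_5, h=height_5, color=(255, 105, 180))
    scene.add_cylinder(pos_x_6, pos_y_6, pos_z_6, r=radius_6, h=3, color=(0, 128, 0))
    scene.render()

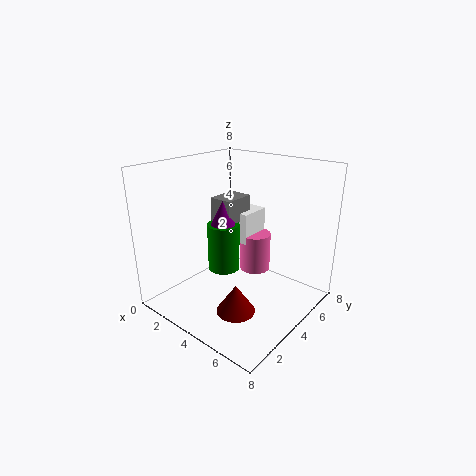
pos_y_1 = 5; pos_z_1 = 4; width_1 = 1.5; depth_1 = 2; height_1 = 1.5; pos_x_2 = 5.5; pos_y_2 = 2; radius_2 = 1; height_2 = 1.5; pos_x_3 = 2; pos_y_3 = 5; pos_z_3 = 3.5; radius_3 = 1; pos_x_4 = 0.5; pos_y_4 = 6; pos_z_4 = 2.5; depth_4 = 2; height_4 = 2; pos_x_5 = 3; pos_z_5 = 0.5; radius_5 = 1; height_5 = 2.5; pos_x_6 = 2; pos_y_6 = 5; pos_z_6 = 1; radius_6 = 1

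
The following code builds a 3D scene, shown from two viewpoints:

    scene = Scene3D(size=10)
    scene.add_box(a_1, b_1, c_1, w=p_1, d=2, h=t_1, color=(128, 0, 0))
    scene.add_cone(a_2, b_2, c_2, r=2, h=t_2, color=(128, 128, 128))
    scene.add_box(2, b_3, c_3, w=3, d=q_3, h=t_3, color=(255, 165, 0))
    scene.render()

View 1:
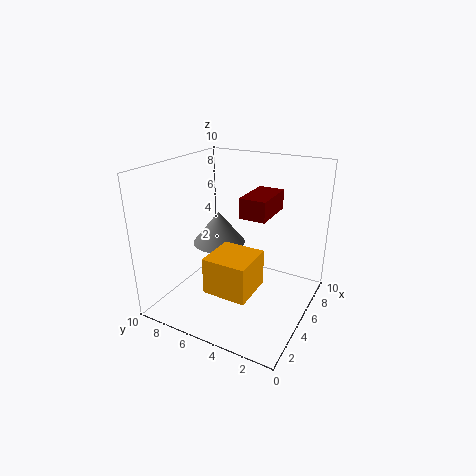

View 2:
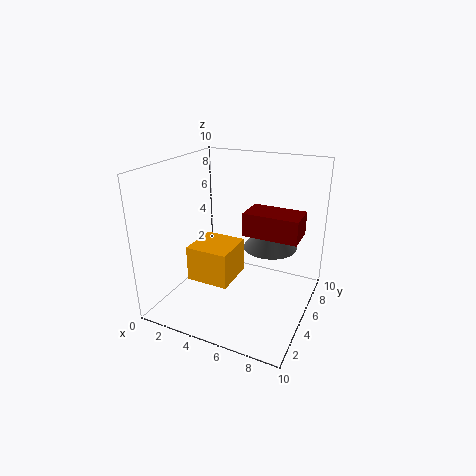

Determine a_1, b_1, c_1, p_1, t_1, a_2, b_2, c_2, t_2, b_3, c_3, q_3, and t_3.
a_1 = 6
b_1 = 3.5
c_1 = 6
p_1 = 3.5
t_1 = 1.5
a_2 = 6.5
b_2 = 7.5
c_2 = 3.5
t_2 = 2.5
b_3 = 3
c_3 = 2
q_3 = 3
t_3 = 2.5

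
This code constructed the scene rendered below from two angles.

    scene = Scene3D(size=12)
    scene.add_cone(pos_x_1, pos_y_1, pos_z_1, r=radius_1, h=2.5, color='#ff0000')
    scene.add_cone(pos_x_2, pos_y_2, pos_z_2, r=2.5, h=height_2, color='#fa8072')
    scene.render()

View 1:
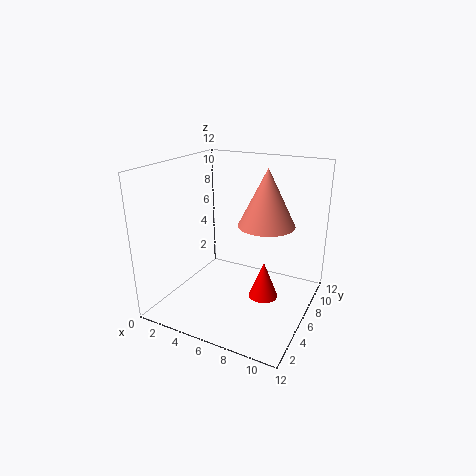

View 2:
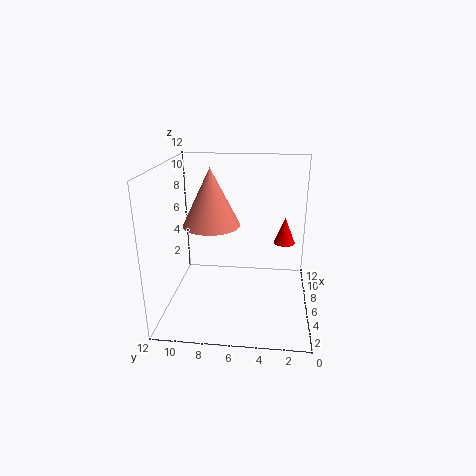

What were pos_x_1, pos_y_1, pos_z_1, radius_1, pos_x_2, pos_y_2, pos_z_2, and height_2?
pos_x_1 = 10, pos_y_1 = 2, pos_z_1 = 4, radius_1 = 1, pos_x_2 = 7.5, pos_y_2 = 8.5, pos_z_2 = 6.5, height_2 = 5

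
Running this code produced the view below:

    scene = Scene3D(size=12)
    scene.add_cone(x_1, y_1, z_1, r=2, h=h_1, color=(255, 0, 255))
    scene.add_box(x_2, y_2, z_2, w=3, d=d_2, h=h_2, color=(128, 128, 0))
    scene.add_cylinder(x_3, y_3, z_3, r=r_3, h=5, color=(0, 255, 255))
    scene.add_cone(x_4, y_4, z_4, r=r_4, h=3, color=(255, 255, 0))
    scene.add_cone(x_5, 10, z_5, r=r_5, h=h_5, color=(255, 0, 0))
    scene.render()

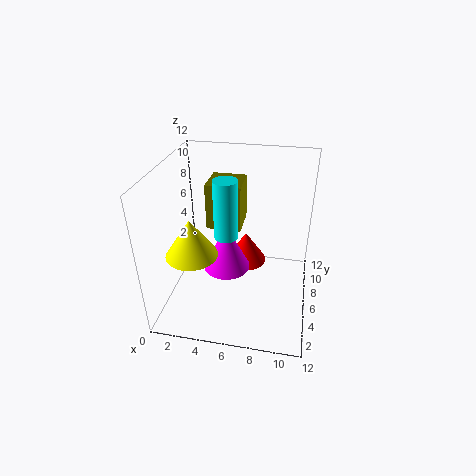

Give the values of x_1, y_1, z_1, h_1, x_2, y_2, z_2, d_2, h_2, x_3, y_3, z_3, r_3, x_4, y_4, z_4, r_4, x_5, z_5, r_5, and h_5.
x_1 = 5, y_1 = 6, z_1 = 3, h_1 = 4, x_2 = 3, y_2 = 7, z_2 = 6, d_2 = 3, h_2 = 4, x_3 = 5, y_3 = 6, z_3 = 6, r_3 = 1, x_4 = 3, y_4 = 3, z_4 = 6, r_4 = 2, x_5 = 6, z_5 = 1, r_5 = 2, h_5 = 3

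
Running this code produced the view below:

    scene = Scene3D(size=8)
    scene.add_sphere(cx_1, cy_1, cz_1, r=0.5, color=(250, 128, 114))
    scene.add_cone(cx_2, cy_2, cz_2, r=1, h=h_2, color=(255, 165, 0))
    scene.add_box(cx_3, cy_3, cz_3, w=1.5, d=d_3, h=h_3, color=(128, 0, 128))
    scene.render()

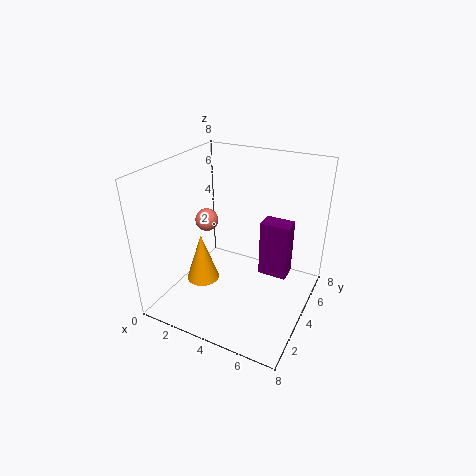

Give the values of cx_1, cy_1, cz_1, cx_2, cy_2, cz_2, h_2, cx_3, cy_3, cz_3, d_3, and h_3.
cx_1 = 4, cy_1 = 1, cz_1 = 6.5, cx_2 = 1.5, cy_2 = 4, cz_2 = 0.5, h_2 = 3, cx_3 = 5.5, cy_3 = 3.5, cz_3 = 2.5, d_3 = 1, h_3 = 3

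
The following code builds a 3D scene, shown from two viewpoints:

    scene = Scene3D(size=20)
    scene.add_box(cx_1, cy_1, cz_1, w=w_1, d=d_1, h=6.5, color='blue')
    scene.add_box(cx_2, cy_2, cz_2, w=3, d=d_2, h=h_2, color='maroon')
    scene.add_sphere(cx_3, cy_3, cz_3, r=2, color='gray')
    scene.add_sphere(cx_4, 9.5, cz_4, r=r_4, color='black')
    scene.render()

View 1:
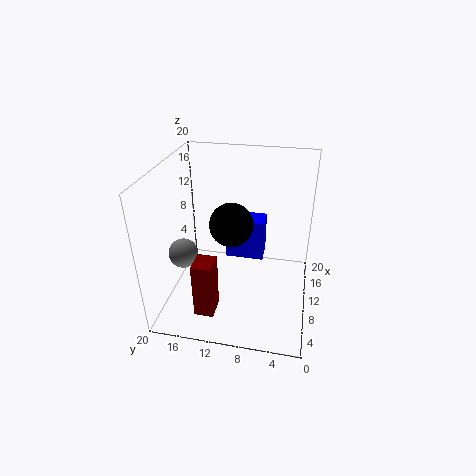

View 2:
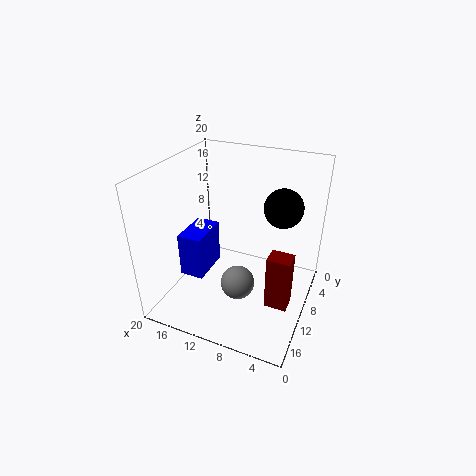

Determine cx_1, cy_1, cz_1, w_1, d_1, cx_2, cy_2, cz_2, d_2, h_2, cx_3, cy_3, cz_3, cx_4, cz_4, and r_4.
cx_1 = 14.5; cy_1 = 7; cz_1 = 3.5; w_1 = 3.5; d_1 = 6; cx_2 = 1.5; cy_2 = 11.5; cz_2 = 3; d_2 = 2.5; h_2 = 7.5; cx_3 = 7; cy_3 = 17; cz_3 = 8.5; cx_4 = 4; cz_4 = 15.5; r_4 = 2.5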